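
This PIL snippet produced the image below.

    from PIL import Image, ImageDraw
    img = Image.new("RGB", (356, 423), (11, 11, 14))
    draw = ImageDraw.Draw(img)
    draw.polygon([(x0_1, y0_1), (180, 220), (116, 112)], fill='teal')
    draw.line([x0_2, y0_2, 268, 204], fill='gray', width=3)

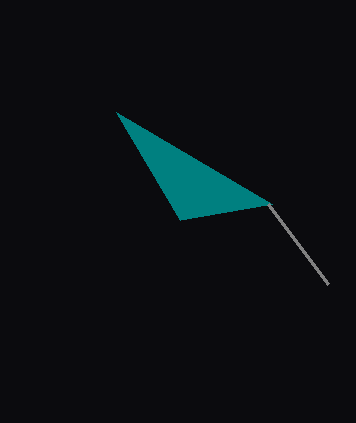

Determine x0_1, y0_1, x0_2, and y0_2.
x0_1 = 272; y0_1 = 204; x0_2 = 328; y0_2 = 284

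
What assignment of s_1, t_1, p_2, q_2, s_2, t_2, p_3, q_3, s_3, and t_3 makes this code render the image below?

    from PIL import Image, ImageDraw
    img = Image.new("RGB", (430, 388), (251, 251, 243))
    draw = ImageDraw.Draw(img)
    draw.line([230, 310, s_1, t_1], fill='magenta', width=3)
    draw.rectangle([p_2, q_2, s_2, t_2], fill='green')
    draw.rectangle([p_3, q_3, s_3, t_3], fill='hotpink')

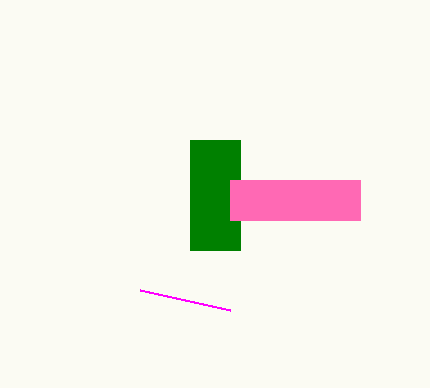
s_1 = 140
t_1 = 290
p_2 = 190
q_2 = 140
s_2 = 240
t_2 = 250
p_3 = 230
q_3 = 180
s_3 = 360
t_3 = 220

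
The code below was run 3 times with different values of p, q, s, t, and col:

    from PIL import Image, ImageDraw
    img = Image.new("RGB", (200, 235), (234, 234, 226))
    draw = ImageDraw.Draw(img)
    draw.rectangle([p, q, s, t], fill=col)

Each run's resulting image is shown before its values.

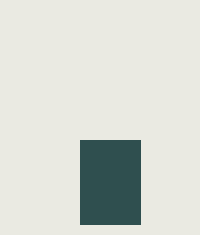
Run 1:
p = 80; q = 140; s = 140; t = 224; col = 'darkslategray'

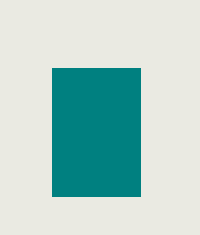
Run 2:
p = 52, q = 68, s = 140, t = 196, col = 'teal'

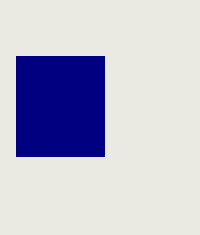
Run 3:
p = 16
q = 56
s = 104
t = 156
col = 'navy'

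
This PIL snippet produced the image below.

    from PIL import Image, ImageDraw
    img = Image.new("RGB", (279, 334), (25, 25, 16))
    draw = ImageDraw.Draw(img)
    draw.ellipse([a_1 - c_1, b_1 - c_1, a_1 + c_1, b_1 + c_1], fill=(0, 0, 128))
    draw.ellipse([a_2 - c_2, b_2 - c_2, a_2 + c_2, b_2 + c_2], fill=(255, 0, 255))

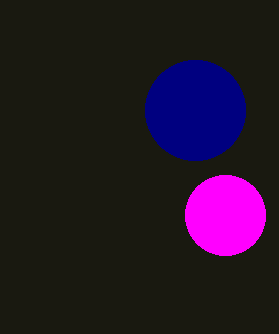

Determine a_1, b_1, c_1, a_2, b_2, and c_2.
a_1 = 195
b_1 = 110
c_1 = 50
a_2 = 225
b_2 = 215
c_2 = 40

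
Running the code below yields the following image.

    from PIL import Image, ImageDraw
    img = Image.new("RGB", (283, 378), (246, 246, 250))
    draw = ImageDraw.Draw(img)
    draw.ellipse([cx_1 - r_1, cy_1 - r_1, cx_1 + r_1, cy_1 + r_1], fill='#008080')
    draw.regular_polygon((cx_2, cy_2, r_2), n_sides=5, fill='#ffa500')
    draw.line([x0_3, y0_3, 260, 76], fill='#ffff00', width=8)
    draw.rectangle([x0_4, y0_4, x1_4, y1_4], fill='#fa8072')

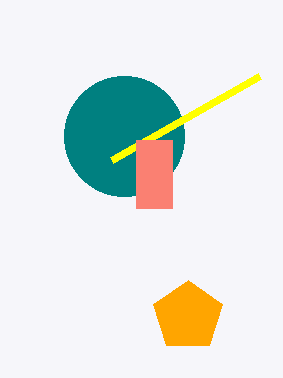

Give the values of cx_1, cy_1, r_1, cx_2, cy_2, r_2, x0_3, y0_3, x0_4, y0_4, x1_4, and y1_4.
cx_1 = 124
cy_1 = 136
r_1 = 60
cx_2 = 188
cy_2 = 316
r_2 = 36
x0_3 = 112
y0_3 = 160
x0_4 = 136
y0_4 = 140
x1_4 = 172
y1_4 = 208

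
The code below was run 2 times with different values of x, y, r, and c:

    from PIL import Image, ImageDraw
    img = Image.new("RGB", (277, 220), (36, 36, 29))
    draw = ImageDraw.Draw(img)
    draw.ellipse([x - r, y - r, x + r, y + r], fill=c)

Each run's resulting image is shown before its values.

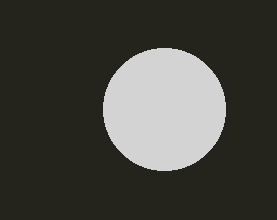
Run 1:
x = 164; y = 109; r = 61; c = 'lightgray'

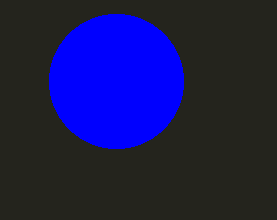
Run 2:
x = 116; y = 81; r = 67; c = 'blue'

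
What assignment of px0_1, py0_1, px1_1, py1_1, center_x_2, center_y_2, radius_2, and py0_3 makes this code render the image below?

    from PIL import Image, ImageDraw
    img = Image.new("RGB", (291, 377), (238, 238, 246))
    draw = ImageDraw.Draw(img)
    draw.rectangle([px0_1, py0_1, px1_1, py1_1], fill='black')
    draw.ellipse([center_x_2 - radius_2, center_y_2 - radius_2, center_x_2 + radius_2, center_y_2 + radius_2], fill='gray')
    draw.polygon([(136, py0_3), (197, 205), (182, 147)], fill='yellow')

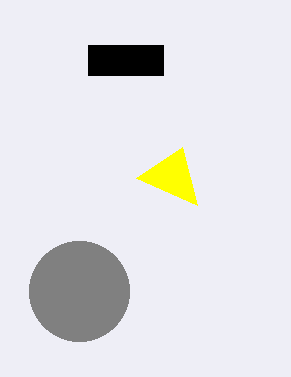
px0_1 = 88; py0_1 = 45; px1_1 = 163; py1_1 = 75; center_x_2 = 79; center_y_2 = 291; radius_2 = 50; py0_3 = 178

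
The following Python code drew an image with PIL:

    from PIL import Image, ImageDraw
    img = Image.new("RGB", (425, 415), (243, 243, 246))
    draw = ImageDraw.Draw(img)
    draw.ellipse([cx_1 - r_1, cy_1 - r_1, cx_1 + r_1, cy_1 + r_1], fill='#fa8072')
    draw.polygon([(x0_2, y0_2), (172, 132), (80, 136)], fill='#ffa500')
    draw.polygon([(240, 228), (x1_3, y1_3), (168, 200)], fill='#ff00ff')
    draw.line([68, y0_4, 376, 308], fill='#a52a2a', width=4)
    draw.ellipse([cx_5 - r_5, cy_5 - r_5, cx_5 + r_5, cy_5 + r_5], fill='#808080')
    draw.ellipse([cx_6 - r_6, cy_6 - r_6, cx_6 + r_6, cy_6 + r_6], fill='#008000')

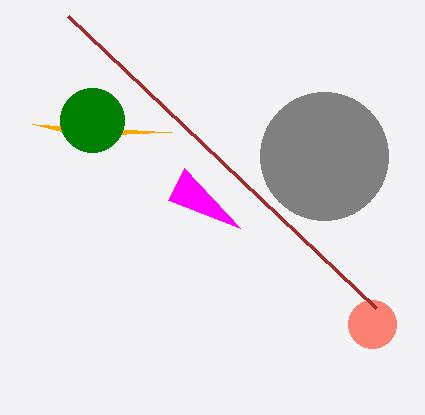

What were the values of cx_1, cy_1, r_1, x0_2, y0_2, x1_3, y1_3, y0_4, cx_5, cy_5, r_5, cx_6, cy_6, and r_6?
cx_1 = 372, cy_1 = 324, r_1 = 24, x0_2 = 32, y0_2 = 124, x1_3 = 184, y1_3 = 168, y0_4 = 16, cx_5 = 324, cy_5 = 156, r_5 = 64, cx_6 = 92, cy_6 = 120, r_6 = 32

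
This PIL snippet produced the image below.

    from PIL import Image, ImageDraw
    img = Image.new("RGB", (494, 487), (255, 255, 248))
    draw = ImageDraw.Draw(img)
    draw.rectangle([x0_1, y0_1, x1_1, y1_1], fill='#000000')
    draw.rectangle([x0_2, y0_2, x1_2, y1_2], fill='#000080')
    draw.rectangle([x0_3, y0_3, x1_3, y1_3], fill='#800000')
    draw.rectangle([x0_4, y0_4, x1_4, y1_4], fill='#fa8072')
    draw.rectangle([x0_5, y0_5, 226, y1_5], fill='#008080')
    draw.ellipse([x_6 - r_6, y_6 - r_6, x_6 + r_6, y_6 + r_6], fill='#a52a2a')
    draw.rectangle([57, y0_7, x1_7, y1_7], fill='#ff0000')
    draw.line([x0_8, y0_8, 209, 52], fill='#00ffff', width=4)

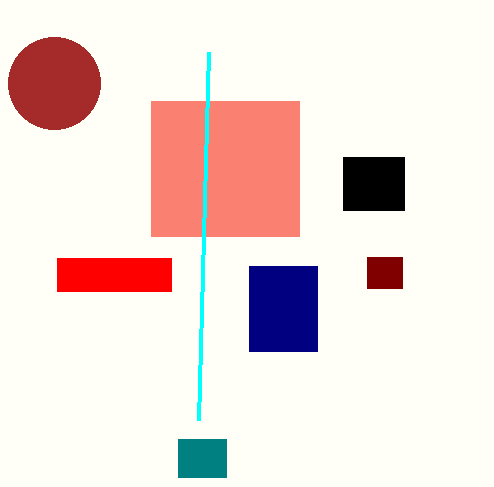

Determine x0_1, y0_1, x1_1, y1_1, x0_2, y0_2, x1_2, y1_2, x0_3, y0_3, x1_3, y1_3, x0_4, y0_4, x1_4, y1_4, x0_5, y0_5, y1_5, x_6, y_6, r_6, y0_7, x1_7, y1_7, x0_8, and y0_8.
x0_1 = 343, y0_1 = 157, x1_1 = 404, y1_1 = 210, x0_2 = 249, y0_2 = 266, x1_2 = 317, y1_2 = 351, x0_3 = 367, y0_3 = 257, x1_3 = 402, y1_3 = 288, x0_4 = 151, y0_4 = 101, x1_4 = 299, y1_4 = 236, x0_5 = 178, y0_5 = 439, y1_5 = 477, x_6 = 54, y_6 = 83, r_6 = 46, y0_7 = 258, x1_7 = 171, y1_7 = 291, x0_8 = 199, y0_8 = 420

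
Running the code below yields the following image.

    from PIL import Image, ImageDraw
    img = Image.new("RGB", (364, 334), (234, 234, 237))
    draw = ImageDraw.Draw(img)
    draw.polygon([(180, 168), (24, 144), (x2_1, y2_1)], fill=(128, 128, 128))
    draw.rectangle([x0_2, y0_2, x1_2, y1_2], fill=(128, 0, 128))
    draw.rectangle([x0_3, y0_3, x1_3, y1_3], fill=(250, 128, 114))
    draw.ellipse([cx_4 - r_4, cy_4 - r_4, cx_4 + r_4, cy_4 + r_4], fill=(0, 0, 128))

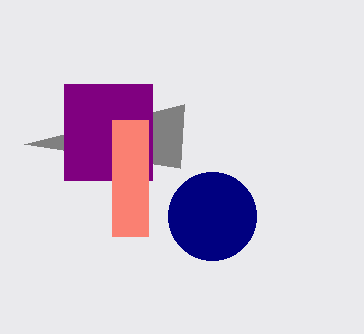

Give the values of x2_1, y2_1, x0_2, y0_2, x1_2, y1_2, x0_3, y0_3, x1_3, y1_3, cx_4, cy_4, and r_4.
x2_1 = 184; y2_1 = 104; x0_2 = 64; y0_2 = 84; x1_2 = 152; y1_2 = 180; x0_3 = 112; y0_3 = 120; x1_3 = 148; y1_3 = 236; cx_4 = 212; cy_4 = 216; r_4 = 44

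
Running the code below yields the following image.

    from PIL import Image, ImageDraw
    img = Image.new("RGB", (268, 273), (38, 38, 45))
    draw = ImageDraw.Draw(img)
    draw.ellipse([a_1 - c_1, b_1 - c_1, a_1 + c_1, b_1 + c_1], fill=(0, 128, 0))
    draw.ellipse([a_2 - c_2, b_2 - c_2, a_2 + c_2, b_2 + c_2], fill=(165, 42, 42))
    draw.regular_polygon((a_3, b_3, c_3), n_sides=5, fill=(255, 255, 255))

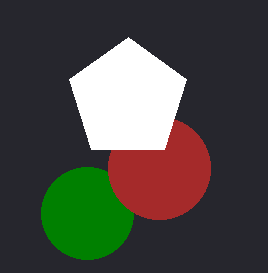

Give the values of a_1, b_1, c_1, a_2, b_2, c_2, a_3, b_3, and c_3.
a_1 = 87
b_1 = 213
c_1 = 46
a_2 = 159
b_2 = 168
c_2 = 51
a_3 = 128
b_3 = 99
c_3 = 62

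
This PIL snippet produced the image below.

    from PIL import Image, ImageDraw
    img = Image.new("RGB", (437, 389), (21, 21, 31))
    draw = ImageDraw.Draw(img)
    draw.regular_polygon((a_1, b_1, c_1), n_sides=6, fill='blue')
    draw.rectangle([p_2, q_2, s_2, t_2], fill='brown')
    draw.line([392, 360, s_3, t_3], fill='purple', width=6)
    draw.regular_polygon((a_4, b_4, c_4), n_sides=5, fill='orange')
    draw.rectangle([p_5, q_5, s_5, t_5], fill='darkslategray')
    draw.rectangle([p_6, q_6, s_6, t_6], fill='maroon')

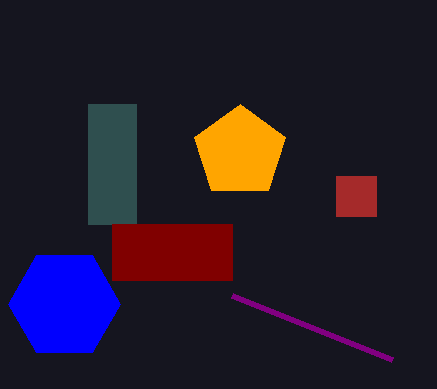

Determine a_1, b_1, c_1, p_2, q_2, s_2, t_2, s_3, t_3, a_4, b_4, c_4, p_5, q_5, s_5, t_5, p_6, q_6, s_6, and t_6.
a_1 = 64; b_1 = 304; c_1 = 56; p_2 = 336; q_2 = 176; s_2 = 376; t_2 = 216; s_3 = 232; t_3 = 296; a_4 = 240; b_4 = 152; c_4 = 48; p_5 = 88; q_5 = 104; s_5 = 136; t_5 = 224; p_6 = 112; q_6 = 224; s_6 = 232; t_6 = 280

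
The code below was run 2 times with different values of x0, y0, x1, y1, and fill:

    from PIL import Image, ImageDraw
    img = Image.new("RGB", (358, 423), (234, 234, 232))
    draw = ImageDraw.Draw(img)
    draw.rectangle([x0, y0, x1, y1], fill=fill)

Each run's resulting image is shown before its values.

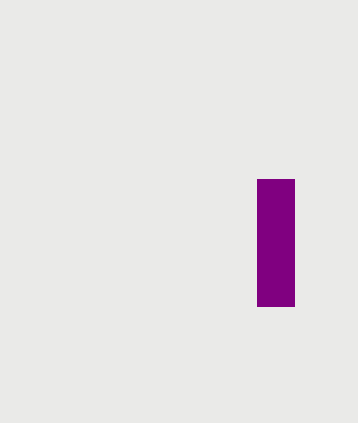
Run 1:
x0 = 257; y0 = 179; x1 = 294; y1 = 306; fill = 'purple'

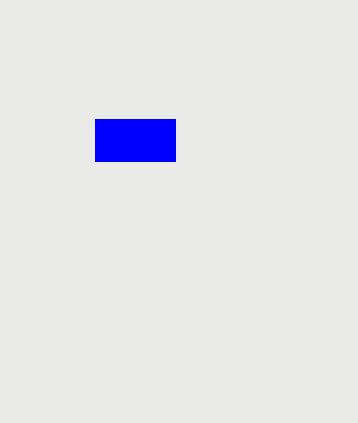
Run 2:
x0 = 95; y0 = 119; x1 = 175; y1 = 161; fill = 'blue'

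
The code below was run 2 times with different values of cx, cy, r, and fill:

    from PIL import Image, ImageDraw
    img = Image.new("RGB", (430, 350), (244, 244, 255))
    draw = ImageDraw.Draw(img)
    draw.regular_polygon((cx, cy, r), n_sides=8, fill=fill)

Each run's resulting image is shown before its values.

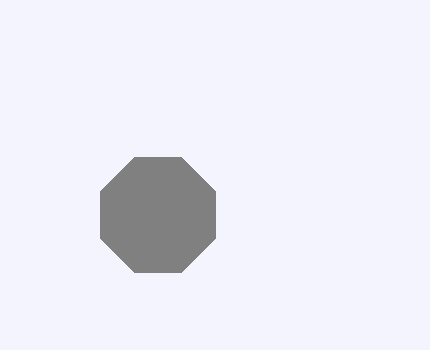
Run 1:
cx = 158, cy = 215, r = 62, fill = 'gray'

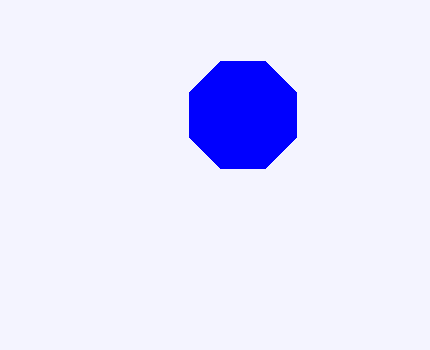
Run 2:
cx = 243
cy = 115
r = 58
fill = 'blue'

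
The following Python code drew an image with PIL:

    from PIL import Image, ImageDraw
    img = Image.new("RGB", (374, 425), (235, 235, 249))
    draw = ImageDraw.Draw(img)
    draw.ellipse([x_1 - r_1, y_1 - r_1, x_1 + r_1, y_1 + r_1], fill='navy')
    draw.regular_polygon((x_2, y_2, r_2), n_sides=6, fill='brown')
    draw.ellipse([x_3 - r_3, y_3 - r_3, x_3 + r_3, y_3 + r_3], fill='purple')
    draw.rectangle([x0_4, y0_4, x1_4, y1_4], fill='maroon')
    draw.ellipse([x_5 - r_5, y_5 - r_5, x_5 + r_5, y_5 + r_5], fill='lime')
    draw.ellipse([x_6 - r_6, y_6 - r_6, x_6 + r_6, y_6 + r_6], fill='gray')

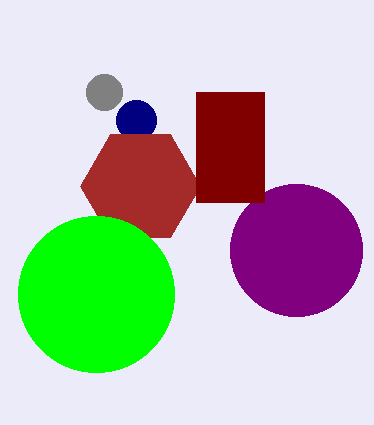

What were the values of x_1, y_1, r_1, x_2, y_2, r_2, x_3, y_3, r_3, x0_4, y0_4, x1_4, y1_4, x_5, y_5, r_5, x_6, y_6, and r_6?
x_1 = 136
y_1 = 120
r_1 = 20
x_2 = 140
y_2 = 186
r_2 = 60
x_3 = 296
y_3 = 250
r_3 = 66
x0_4 = 196
y0_4 = 92
x1_4 = 264
y1_4 = 202
x_5 = 96
y_5 = 294
r_5 = 78
x_6 = 104
y_6 = 92
r_6 = 18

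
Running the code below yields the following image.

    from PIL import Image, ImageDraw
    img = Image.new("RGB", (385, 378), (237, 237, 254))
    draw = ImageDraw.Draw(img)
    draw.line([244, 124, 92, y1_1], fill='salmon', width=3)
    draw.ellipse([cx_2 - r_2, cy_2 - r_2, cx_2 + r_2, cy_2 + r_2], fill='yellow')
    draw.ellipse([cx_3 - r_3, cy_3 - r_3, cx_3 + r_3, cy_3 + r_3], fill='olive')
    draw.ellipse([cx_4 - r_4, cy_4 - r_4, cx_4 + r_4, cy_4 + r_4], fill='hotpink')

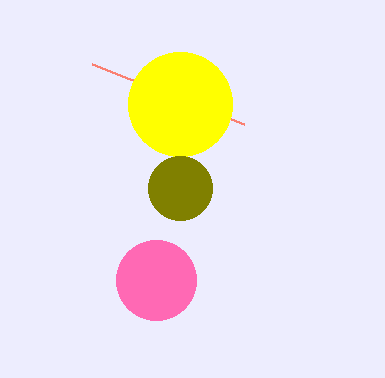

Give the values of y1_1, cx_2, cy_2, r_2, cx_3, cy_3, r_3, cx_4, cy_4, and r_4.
y1_1 = 64, cx_2 = 180, cy_2 = 104, r_2 = 52, cx_3 = 180, cy_3 = 188, r_3 = 32, cx_4 = 156, cy_4 = 280, r_4 = 40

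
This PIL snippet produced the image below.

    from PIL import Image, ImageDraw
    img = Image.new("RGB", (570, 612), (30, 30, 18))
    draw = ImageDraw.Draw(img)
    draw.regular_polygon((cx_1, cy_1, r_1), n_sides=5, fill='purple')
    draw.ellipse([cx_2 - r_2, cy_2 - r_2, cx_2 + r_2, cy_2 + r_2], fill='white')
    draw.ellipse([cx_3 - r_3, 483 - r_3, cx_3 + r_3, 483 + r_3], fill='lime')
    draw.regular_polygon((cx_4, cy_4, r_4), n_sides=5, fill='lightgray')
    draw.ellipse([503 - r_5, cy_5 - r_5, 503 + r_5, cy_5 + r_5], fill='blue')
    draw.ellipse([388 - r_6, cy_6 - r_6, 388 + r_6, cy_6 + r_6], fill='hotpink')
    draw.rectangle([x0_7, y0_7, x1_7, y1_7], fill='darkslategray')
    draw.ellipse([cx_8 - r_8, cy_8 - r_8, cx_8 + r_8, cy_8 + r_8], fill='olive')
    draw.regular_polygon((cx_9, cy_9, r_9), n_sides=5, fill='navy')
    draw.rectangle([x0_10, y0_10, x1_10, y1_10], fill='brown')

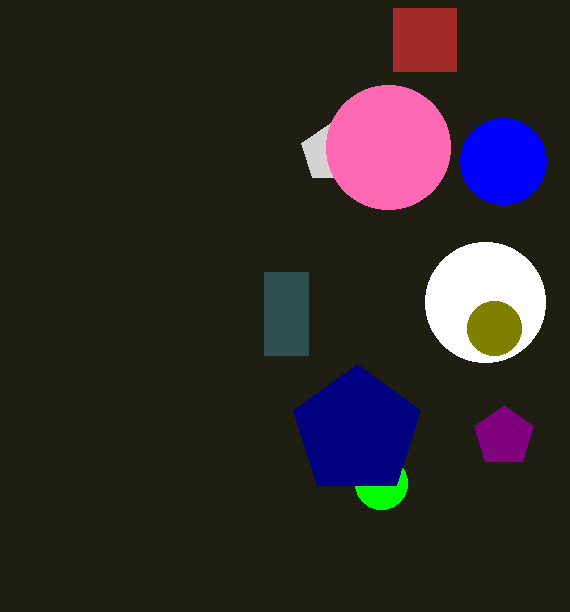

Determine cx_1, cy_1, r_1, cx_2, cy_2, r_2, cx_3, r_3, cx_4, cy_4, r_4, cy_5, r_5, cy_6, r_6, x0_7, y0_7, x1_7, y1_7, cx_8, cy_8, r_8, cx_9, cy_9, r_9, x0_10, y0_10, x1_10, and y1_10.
cx_1 = 504, cy_1 = 436, r_1 = 31, cx_2 = 485, cy_2 = 302, r_2 = 60, cx_3 = 381, r_3 = 26, cx_4 = 330, cy_4 = 153, r_4 = 30, cy_5 = 161, r_5 = 43, cy_6 = 147, r_6 = 62, x0_7 = 264, y0_7 = 272, x1_7 = 308, y1_7 = 355, cx_8 = 494, cy_8 = 328, r_8 = 27, cx_9 = 357, cy_9 = 431, r_9 = 67, x0_10 = 393, y0_10 = 8, x1_10 = 456, y1_10 = 71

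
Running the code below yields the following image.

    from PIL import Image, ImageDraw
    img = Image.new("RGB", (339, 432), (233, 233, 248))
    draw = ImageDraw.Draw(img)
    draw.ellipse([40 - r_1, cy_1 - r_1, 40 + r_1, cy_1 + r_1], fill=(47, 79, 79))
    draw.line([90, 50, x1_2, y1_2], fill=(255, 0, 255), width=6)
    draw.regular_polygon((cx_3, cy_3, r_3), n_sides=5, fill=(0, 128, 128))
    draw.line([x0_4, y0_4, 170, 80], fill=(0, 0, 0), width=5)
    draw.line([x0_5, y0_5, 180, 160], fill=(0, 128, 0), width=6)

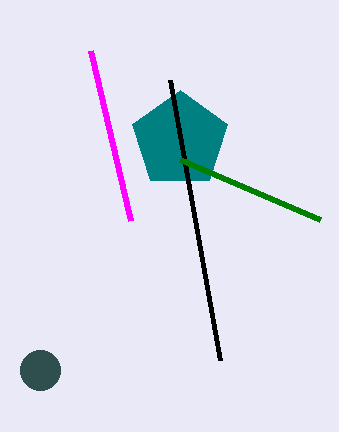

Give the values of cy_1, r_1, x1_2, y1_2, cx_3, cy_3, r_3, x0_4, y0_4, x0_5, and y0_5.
cy_1 = 370
r_1 = 20
x1_2 = 130
y1_2 = 220
cx_3 = 180
cy_3 = 140
r_3 = 50
x0_4 = 220
y0_4 = 360
x0_5 = 320
y0_5 = 220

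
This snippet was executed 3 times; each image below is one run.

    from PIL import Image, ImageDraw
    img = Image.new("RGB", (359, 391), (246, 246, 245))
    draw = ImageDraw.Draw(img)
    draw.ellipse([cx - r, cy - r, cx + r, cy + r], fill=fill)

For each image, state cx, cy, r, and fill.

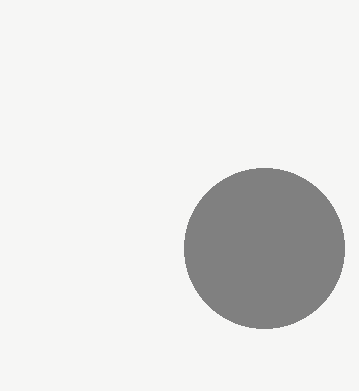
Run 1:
cx = 264; cy = 248; r = 80; fill = 'gray'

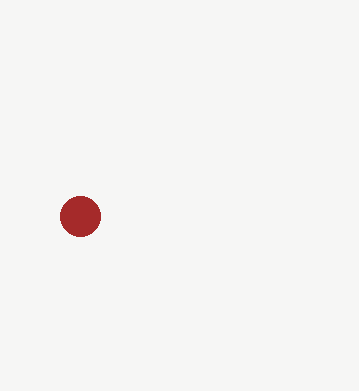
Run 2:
cx = 80
cy = 216
r = 20
fill = 'brown'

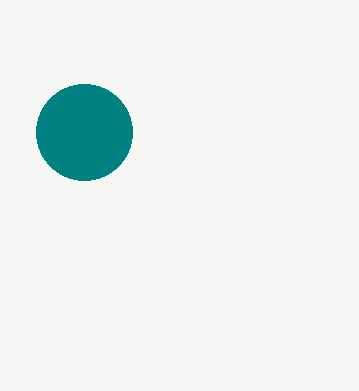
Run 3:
cx = 84, cy = 132, r = 48, fill = 'teal'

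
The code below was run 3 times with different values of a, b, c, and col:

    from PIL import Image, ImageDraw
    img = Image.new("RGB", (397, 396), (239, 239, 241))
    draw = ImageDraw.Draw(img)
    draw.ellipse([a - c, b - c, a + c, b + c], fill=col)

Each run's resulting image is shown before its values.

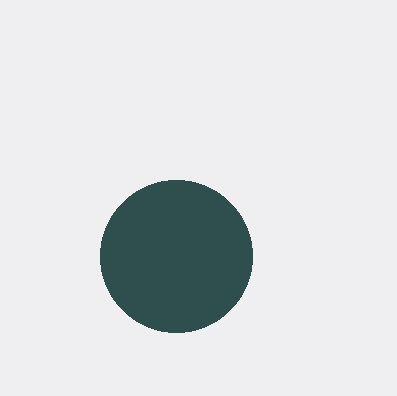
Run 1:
a = 176; b = 256; c = 76; col = 'darkslategray'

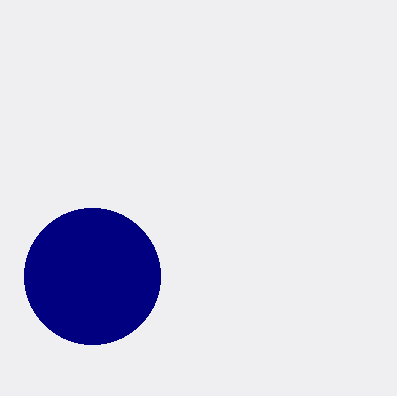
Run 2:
a = 92, b = 276, c = 68, col = 'navy'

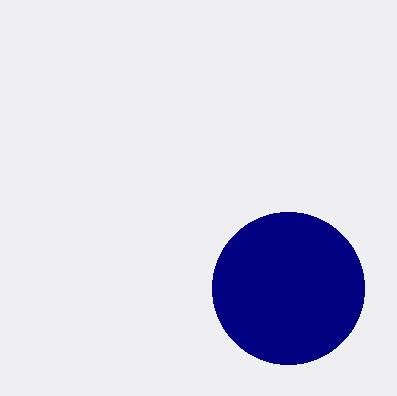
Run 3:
a = 288; b = 288; c = 76; col = 'navy'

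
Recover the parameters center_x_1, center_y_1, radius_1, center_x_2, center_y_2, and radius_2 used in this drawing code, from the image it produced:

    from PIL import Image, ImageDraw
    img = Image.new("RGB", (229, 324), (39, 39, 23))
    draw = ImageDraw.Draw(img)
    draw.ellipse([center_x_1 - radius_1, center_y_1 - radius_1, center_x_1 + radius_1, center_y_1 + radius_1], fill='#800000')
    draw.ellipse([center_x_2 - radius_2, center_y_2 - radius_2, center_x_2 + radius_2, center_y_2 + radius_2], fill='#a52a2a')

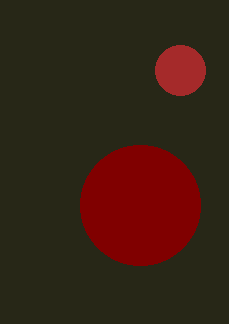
center_x_1 = 140; center_y_1 = 205; radius_1 = 60; center_x_2 = 180; center_y_2 = 70; radius_2 = 25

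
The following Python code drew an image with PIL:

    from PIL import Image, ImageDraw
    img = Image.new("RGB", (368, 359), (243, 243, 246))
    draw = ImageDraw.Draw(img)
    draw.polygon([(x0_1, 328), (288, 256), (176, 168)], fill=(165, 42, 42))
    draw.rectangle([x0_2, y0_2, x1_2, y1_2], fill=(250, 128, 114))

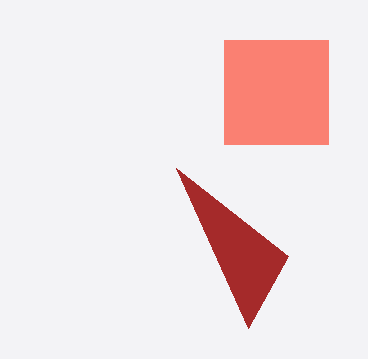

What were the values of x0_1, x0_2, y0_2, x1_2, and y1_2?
x0_1 = 248
x0_2 = 224
y0_2 = 40
x1_2 = 328
y1_2 = 144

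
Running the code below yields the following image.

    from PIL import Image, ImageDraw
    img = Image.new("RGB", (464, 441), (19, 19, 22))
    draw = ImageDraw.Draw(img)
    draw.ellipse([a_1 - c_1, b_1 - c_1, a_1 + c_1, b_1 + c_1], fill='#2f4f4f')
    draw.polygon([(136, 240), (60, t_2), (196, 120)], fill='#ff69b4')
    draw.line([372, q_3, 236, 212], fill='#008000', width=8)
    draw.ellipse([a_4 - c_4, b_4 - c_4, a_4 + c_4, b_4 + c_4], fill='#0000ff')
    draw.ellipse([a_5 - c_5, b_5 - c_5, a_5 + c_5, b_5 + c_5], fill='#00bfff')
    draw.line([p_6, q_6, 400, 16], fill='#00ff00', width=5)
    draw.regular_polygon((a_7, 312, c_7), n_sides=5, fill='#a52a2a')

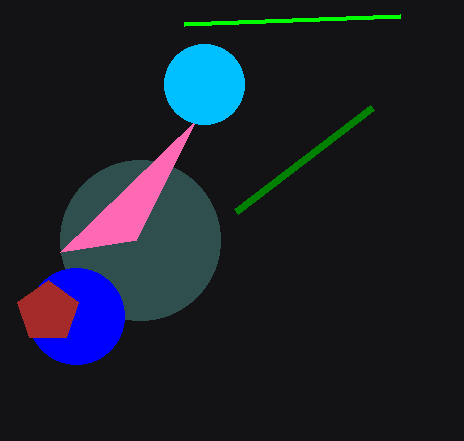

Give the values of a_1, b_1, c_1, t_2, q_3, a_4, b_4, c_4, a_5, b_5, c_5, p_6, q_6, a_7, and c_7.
a_1 = 140; b_1 = 240; c_1 = 80; t_2 = 252; q_3 = 108; a_4 = 76; b_4 = 316; c_4 = 48; a_5 = 204; b_5 = 84; c_5 = 40; p_6 = 184; q_6 = 24; a_7 = 48; c_7 = 32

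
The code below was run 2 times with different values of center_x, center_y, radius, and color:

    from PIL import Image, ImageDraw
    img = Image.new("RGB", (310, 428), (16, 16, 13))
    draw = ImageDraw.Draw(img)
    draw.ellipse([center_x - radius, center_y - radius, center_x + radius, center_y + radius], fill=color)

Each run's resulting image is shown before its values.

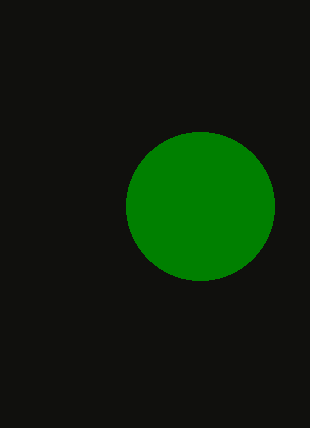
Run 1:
center_x = 200, center_y = 206, radius = 74, color = 'green'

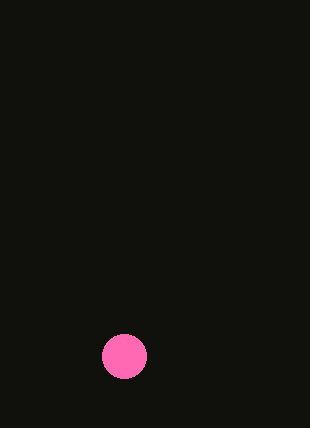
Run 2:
center_x = 124; center_y = 356; radius = 22; color = 'hotpink'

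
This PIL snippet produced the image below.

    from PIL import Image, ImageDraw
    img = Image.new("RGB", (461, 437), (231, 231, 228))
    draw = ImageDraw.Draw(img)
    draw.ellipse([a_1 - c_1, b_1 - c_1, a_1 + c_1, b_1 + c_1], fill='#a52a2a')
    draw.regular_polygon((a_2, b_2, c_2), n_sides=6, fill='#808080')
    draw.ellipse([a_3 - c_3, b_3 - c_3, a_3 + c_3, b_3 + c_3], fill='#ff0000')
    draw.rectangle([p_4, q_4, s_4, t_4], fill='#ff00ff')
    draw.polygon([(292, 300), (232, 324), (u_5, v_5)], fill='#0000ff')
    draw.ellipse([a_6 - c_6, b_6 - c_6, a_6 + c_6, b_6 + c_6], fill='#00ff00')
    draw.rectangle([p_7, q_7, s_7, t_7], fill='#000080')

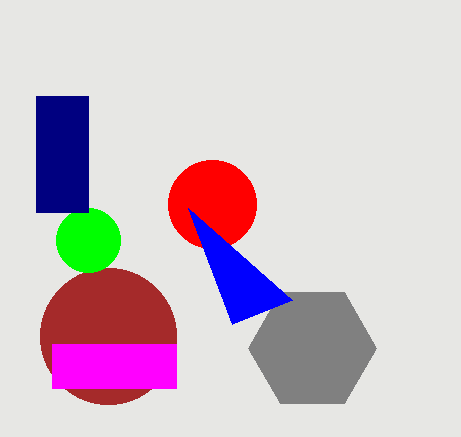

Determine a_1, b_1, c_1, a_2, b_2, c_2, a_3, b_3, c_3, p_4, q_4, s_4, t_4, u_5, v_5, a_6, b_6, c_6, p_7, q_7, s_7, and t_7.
a_1 = 108; b_1 = 336; c_1 = 68; a_2 = 312; b_2 = 348; c_2 = 64; a_3 = 212; b_3 = 204; c_3 = 44; p_4 = 52; q_4 = 344; s_4 = 176; t_4 = 388; u_5 = 188; v_5 = 208; a_6 = 88; b_6 = 240; c_6 = 32; p_7 = 36; q_7 = 96; s_7 = 88; t_7 = 212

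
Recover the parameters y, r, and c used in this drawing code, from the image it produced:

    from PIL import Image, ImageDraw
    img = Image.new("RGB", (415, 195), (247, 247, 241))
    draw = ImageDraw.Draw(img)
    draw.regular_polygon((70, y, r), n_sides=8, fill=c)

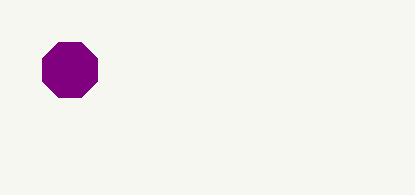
y = 70; r = 30; c = 'purple'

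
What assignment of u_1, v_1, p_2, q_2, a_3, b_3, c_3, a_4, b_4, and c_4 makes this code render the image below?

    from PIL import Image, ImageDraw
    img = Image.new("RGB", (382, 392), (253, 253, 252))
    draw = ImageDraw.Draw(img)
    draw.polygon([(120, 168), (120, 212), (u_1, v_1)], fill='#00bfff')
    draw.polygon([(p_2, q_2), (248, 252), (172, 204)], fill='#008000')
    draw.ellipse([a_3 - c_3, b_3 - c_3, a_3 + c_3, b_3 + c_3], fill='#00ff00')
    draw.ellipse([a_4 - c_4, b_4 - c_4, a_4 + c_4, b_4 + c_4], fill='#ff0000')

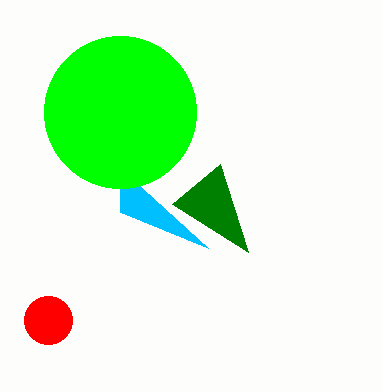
u_1 = 208, v_1 = 248, p_2 = 220, q_2 = 164, a_3 = 120, b_3 = 112, c_3 = 76, a_4 = 48, b_4 = 320, c_4 = 24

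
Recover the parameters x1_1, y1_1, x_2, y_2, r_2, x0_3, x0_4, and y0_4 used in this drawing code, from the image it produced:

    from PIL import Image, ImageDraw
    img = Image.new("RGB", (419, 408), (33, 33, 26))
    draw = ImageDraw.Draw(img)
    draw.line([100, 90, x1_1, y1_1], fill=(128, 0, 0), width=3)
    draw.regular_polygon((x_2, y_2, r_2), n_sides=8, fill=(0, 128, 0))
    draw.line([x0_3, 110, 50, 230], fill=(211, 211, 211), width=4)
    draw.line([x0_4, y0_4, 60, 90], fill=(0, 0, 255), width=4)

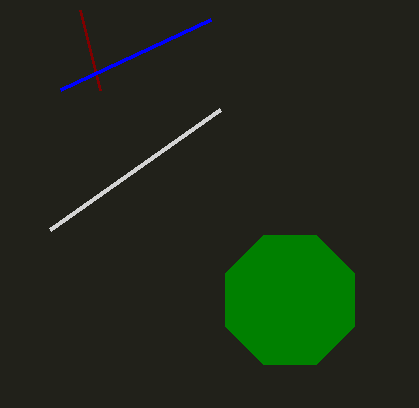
x1_1 = 80, y1_1 = 10, x_2 = 290, y_2 = 300, r_2 = 70, x0_3 = 220, x0_4 = 210, y0_4 = 20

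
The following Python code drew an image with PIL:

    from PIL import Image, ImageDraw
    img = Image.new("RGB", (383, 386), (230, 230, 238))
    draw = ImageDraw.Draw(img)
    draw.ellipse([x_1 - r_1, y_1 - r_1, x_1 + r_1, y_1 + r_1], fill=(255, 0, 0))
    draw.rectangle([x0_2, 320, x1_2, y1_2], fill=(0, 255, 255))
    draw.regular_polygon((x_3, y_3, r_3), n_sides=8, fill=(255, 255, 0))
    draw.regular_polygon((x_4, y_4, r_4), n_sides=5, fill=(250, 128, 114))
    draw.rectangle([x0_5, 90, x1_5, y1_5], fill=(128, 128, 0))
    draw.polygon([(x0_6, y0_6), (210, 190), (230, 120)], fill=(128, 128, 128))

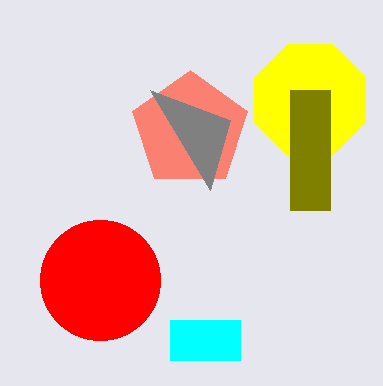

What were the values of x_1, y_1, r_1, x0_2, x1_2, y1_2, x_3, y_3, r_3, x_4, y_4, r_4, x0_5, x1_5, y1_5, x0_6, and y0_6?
x_1 = 100, y_1 = 280, r_1 = 60, x0_2 = 170, x1_2 = 240, y1_2 = 360, x_3 = 310, y_3 = 100, r_3 = 60, x_4 = 190, y_4 = 130, r_4 = 60, x0_5 = 290, x1_5 = 330, y1_5 = 210, x0_6 = 150, y0_6 = 90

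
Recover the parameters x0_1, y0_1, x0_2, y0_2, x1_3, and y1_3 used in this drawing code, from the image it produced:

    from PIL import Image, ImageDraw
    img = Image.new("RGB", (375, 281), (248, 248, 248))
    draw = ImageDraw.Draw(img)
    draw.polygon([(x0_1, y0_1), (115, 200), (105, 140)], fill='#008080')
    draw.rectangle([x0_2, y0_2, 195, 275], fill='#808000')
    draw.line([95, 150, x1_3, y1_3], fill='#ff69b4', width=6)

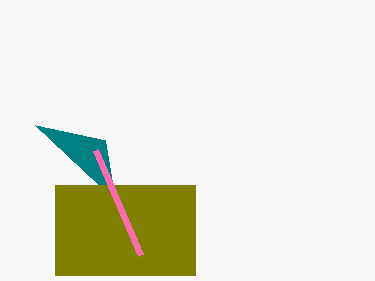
x0_1 = 35
y0_1 = 125
x0_2 = 55
y0_2 = 185
x1_3 = 140
y1_3 = 255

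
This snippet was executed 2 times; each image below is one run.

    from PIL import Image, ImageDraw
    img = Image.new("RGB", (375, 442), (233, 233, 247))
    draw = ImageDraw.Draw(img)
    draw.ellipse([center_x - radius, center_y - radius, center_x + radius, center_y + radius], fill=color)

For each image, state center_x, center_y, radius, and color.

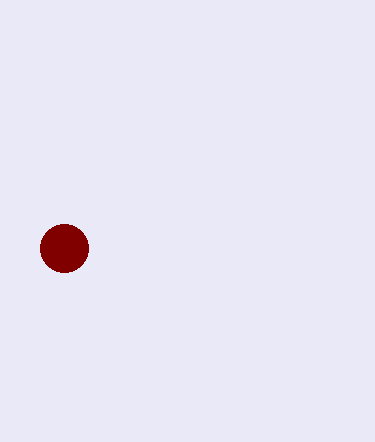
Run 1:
center_x = 64; center_y = 248; radius = 24; color = 'maroon'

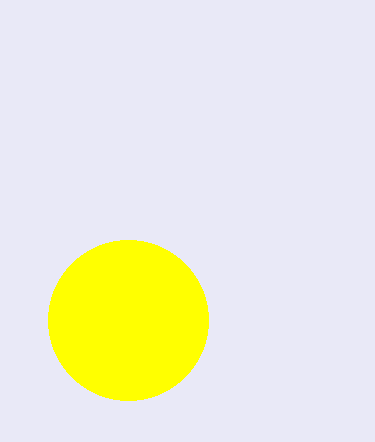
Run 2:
center_x = 128
center_y = 320
radius = 80
color = 'yellow'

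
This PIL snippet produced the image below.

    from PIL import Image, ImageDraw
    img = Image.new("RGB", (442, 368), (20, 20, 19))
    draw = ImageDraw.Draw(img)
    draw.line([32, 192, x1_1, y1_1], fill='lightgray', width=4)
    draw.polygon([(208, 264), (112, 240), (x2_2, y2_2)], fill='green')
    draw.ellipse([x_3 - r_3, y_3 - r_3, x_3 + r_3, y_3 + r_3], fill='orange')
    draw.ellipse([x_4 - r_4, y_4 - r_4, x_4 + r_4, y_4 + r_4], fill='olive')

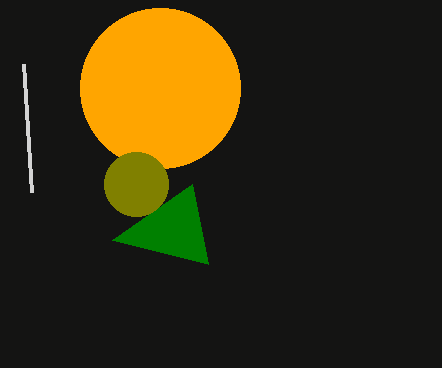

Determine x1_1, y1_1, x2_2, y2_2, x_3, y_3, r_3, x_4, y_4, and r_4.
x1_1 = 24, y1_1 = 64, x2_2 = 192, y2_2 = 184, x_3 = 160, y_3 = 88, r_3 = 80, x_4 = 136, y_4 = 184, r_4 = 32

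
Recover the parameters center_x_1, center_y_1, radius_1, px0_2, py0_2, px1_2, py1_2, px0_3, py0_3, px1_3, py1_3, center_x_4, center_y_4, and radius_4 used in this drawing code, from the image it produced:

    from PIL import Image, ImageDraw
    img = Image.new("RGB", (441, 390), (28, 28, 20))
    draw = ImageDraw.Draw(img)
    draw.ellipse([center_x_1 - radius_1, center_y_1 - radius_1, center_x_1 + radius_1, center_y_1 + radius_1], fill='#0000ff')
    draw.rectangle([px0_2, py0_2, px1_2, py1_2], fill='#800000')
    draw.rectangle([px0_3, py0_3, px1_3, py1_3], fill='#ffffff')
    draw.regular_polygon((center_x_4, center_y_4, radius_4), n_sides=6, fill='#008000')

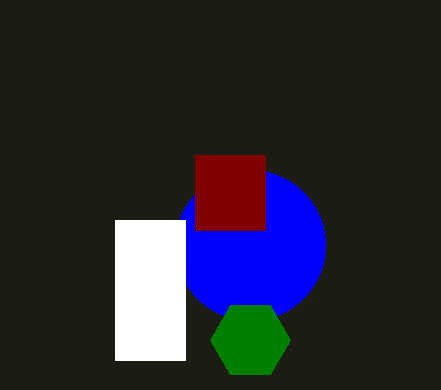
center_x_1 = 250; center_y_1 = 245; radius_1 = 75; px0_2 = 195; py0_2 = 155; px1_2 = 265; py1_2 = 230; px0_3 = 115; py0_3 = 220; px1_3 = 185; py1_3 = 360; center_x_4 = 250; center_y_4 = 340; radius_4 = 40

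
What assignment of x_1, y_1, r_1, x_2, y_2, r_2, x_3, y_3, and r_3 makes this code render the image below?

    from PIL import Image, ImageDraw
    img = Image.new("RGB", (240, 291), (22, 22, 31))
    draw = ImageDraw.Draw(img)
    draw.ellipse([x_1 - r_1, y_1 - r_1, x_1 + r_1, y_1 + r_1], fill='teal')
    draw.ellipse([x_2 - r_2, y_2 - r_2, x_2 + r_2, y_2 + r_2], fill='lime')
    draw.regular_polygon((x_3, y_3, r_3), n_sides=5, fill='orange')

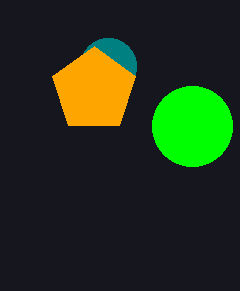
x_1 = 108; y_1 = 66; r_1 = 28; x_2 = 192; y_2 = 126; r_2 = 40; x_3 = 94; y_3 = 90; r_3 = 44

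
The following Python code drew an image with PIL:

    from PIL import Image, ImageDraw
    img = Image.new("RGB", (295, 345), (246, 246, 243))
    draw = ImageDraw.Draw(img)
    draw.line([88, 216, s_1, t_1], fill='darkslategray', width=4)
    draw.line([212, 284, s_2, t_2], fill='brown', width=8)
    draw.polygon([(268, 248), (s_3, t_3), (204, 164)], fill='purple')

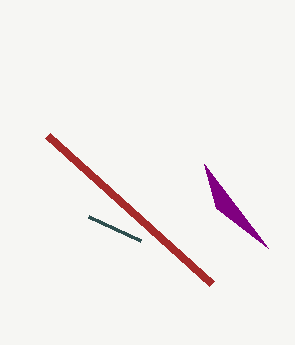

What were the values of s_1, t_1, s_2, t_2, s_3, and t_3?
s_1 = 140, t_1 = 240, s_2 = 48, t_2 = 136, s_3 = 216, t_3 = 208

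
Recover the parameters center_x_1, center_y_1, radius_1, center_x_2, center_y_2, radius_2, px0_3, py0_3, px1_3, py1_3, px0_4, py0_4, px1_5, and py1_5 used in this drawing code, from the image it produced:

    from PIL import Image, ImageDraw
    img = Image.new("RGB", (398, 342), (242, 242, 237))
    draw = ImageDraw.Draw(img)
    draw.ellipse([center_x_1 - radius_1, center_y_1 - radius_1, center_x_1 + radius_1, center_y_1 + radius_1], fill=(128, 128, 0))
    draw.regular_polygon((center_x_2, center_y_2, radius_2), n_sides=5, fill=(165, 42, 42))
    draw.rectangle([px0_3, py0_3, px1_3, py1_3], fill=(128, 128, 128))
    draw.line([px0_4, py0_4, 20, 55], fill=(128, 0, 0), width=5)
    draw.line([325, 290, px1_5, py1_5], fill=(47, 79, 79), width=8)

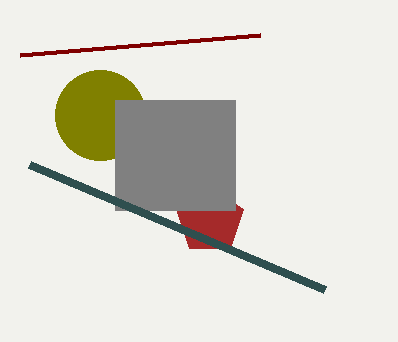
center_x_1 = 100
center_y_1 = 115
radius_1 = 45
center_x_2 = 210
center_y_2 = 220
radius_2 = 35
px0_3 = 115
py0_3 = 100
px1_3 = 235
py1_3 = 210
px0_4 = 260
py0_4 = 35
px1_5 = 30
py1_5 = 165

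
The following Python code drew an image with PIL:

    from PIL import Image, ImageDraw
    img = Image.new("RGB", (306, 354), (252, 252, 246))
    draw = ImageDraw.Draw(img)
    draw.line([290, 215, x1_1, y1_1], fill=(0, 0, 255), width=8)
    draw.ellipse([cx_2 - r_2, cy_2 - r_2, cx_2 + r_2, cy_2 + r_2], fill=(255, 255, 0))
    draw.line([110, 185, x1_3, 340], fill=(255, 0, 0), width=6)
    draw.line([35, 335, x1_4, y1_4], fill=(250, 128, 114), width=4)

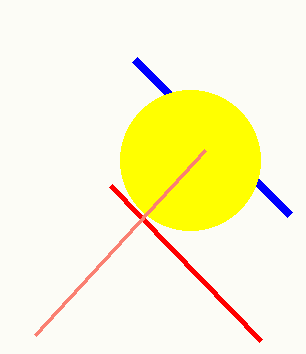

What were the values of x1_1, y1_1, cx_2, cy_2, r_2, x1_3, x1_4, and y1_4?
x1_1 = 135, y1_1 = 60, cx_2 = 190, cy_2 = 160, r_2 = 70, x1_3 = 260, x1_4 = 205, y1_4 = 150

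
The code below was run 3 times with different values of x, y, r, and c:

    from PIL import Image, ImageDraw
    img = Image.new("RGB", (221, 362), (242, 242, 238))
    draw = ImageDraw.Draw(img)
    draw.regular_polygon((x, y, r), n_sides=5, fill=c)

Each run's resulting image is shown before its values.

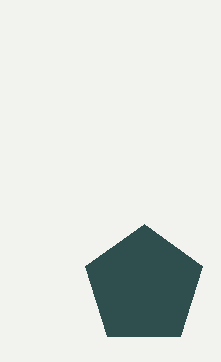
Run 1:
x = 144; y = 286; r = 62; c = 'darkslategray'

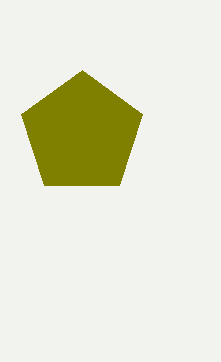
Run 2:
x = 82, y = 134, r = 64, c = 'olive'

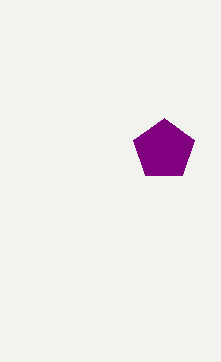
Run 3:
x = 164; y = 150; r = 32; c = 'purple'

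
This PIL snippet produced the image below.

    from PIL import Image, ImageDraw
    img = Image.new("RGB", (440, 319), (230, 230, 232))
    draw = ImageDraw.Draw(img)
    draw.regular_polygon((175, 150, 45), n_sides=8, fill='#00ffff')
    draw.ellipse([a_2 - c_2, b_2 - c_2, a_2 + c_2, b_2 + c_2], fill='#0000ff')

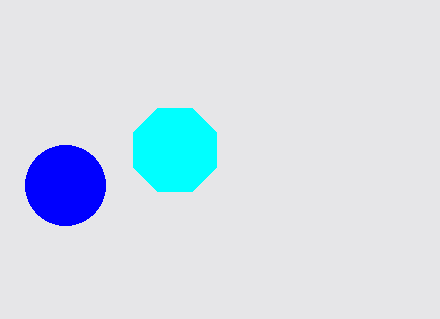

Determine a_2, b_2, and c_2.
a_2 = 65; b_2 = 185; c_2 = 40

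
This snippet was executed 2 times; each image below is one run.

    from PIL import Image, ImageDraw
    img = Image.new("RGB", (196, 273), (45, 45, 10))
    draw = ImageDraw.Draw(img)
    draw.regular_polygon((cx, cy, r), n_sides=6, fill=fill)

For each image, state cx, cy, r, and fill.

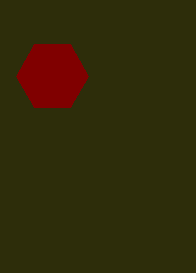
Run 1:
cx = 52
cy = 76
r = 36
fill = 'maroon'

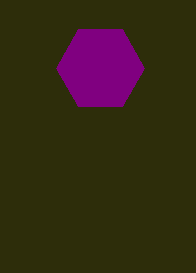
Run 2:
cx = 100
cy = 68
r = 44
fill = 'purple'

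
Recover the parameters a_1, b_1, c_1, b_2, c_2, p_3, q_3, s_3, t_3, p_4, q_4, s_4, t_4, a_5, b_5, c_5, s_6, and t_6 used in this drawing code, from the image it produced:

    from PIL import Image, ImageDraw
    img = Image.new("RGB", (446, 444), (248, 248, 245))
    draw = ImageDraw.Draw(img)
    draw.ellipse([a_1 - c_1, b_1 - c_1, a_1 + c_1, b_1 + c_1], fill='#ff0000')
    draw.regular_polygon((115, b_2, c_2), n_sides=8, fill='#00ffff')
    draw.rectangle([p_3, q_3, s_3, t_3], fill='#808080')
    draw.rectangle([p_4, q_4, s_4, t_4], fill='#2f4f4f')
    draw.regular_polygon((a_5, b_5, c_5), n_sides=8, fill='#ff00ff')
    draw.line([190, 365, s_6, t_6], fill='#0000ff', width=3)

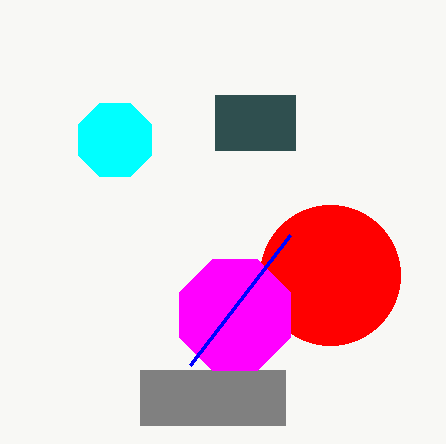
a_1 = 330
b_1 = 275
c_1 = 70
b_2 = 140
c_2 = 40
p_3 = 140
q_3 = 370
s_3 = 285
t_3 = 425
p_4 = 215
q_4 = 95
s_4 = 295
t_4 = 150
a_5 = 235
b_5 = 315
c_5 = 60
s_6 = 290
t_6 = 235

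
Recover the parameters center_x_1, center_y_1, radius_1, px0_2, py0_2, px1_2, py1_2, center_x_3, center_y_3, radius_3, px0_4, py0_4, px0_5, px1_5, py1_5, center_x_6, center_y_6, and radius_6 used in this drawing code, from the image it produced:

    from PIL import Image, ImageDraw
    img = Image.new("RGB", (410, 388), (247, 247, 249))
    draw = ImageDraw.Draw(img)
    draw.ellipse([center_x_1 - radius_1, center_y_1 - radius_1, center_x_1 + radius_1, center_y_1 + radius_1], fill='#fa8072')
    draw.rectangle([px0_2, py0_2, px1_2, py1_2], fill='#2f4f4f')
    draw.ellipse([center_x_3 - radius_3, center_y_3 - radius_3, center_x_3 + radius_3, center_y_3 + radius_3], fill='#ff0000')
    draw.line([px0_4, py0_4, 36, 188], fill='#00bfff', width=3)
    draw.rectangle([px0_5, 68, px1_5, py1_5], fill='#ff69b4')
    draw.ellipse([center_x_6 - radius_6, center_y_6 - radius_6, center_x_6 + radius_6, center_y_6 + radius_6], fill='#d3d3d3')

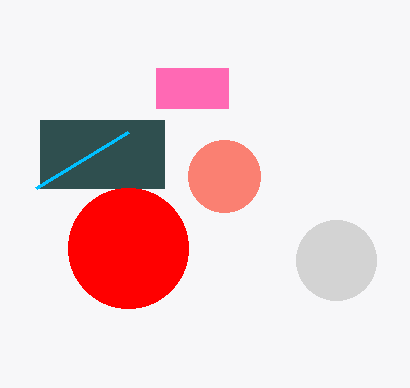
center_x_1 = 224, center_y_1 = 176, radius_1 = 36, px0_2 = 40, py0_2 = 120, px1_2 = 164, py1_2 = 188, center_x_3 = 128, center_y_3 = 248, radius_3 = 60, px0_4 = 128, py0_4 = 132, px0_5 = 156, px1_5 = 228, py1_5 = 108, center_x_6 = 336, center_y_6 = 260, radius_6 = 40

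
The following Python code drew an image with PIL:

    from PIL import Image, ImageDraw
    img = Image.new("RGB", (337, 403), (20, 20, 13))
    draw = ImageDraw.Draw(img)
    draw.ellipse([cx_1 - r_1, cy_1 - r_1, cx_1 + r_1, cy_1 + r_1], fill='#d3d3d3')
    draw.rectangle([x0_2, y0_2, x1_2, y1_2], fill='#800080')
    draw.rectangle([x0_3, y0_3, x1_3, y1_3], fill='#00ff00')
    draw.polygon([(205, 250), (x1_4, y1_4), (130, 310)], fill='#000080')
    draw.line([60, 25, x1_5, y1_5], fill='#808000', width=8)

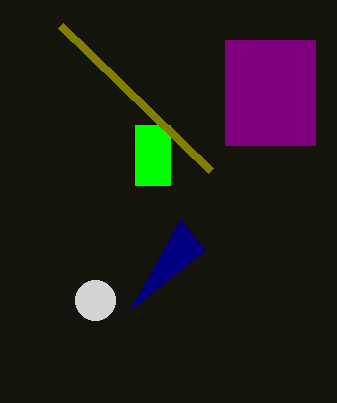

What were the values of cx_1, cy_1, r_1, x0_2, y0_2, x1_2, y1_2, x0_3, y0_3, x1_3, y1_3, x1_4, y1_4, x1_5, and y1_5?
cx_1 = 95
cy_1 = 300
r_1 = 20
x0_2 = 225
y0_2 = 40
x1_2 = 315
y1_2 = 145
x0_3 = 135
y0_3 = 125
x1_3 = 170
y1_3 = 185
x1_4 = 180
y1_4 = 220
x1_5 = 210
y1_5 = 170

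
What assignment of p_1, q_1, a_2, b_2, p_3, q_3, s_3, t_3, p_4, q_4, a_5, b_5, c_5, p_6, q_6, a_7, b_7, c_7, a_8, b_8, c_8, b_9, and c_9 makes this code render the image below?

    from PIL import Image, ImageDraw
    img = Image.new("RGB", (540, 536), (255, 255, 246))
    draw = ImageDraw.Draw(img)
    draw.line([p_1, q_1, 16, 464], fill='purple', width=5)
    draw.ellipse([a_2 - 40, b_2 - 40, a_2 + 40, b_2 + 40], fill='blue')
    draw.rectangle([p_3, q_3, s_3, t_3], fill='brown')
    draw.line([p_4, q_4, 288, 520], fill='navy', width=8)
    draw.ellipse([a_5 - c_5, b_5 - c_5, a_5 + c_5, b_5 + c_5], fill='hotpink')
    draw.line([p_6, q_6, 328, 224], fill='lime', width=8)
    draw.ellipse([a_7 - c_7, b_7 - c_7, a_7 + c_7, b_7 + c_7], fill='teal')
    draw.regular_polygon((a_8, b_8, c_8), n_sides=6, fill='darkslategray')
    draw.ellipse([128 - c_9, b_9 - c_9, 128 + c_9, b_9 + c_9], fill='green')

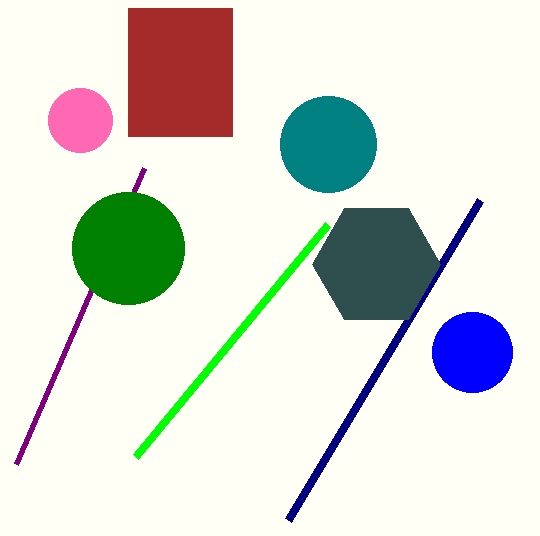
p_1 = 144, q_1 = 168, a_2 = 472, b_2 = 352, p_3 = 128, q_3 = 8, s_3 = 232, t_3 = 136, p_4 = 480, q_4 = 200, a_5 = 80, b_5 = 120, c_5 = 32, p_6 = 136, q_6 = 456, a_7 = 328, b_7 = 144, c_7 = 48, a_8 = 376, b_8 = 264, c_8 = 64, b_9 = 248, c_9 = 56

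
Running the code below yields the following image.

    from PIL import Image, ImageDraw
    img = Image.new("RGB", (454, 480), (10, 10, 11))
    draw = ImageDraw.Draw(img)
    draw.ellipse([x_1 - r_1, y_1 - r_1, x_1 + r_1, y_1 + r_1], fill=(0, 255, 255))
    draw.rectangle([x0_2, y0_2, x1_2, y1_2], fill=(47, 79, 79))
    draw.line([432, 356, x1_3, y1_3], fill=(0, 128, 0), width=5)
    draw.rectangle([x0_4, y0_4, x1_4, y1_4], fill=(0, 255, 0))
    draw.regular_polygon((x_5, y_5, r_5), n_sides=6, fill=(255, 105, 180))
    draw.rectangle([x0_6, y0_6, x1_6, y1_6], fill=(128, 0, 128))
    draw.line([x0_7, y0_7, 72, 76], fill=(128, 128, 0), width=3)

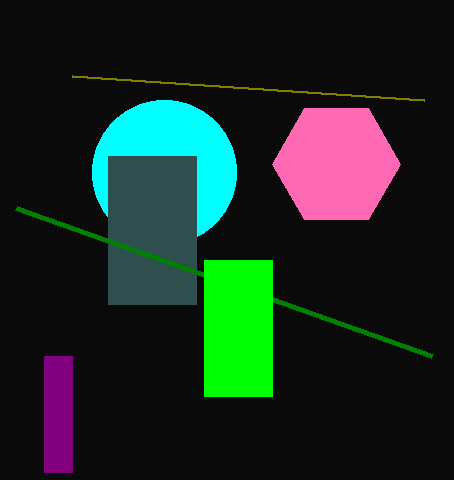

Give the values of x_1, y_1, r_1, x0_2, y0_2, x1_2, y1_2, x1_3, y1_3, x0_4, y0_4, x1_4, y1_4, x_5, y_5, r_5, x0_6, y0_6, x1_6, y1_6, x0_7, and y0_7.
x_1 = 164, y_1 = 172, r_1 = 72, x0_2 = 108, y0_2 = 156, x1_2 = 196, y1_2 = 304, x1_3 = 16, y1_3 = 208, x0_4 = 204, y0_4 = 260, x1_4 = 272, y1_4 = 396, x_5 = 336, y_5 = 164, r_5 = 64, x0_6 = 44, y0_6 = 356, x1_6 = 72, y1_6 = 472, x0_7 = 424, y0_7 = 100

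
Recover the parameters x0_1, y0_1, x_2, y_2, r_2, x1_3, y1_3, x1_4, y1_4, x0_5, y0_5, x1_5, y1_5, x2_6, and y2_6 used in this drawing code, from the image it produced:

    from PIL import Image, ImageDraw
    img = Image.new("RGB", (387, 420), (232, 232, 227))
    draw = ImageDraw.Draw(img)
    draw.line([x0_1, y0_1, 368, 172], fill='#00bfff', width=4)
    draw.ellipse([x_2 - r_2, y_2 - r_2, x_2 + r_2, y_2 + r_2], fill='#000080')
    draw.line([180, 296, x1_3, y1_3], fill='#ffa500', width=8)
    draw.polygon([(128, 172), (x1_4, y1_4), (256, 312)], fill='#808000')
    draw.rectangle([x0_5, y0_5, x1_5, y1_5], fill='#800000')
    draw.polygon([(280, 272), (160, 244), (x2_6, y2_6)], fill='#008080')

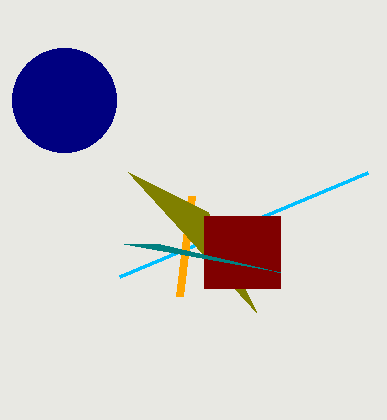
x0_1 = 120; y0_1 = 276; x_2 = 64; y_2 = 100; r_2 = 52; x1_3 = 192; y1_3 = 196; x1_4 = 208; y1_4 = 212; x0_5 = 204; y0_5 = 216; x1_5 = 280; y1_5 = 288; x2_6 = 124; y2_6 = 244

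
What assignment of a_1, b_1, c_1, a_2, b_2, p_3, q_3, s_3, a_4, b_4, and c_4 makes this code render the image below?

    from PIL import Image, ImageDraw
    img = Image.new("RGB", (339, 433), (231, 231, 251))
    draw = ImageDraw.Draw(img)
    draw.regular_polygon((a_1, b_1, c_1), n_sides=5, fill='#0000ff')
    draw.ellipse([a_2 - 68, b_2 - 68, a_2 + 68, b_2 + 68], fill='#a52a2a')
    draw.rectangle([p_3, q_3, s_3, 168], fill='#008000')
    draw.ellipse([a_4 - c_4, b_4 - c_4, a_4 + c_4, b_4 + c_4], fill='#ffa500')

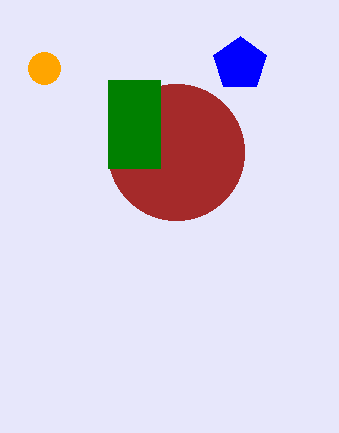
a_1 = 240; b_1 = 64; c_1 = 28; a_2 = 176; b_2 = 152; p_3 = 108; q_3 = 80; s_3 = 160; a_4 = 44; b_4 = 68; c_4 = 16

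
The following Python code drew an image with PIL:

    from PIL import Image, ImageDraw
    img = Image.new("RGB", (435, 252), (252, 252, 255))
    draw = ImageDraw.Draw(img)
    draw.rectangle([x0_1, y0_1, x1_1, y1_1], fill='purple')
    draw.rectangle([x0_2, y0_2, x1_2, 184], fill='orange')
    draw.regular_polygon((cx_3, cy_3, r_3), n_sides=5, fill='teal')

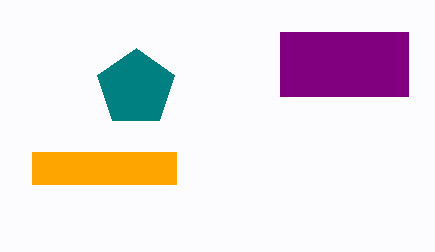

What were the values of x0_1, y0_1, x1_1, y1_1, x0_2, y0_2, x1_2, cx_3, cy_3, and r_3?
x0_1 = 280, y0_1 = 32, x1_1 = 408, y1_1 = 96, x0_2 = 32, y0_2 = 152, x1_2 = 176, cx_3 = 136, cy_3 = 88, r_3 = 40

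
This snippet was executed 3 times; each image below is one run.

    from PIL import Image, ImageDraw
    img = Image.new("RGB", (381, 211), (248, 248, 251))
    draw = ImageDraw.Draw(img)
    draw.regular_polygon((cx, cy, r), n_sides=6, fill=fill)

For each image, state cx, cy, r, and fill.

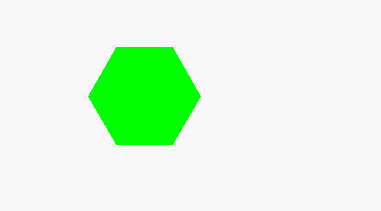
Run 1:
cx = 144; cy = 96; r = 56; fill = 'lime'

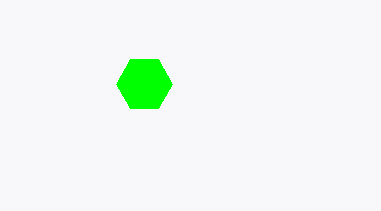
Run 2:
cx = 144
cy = 84
r = 28
fill = 'lime'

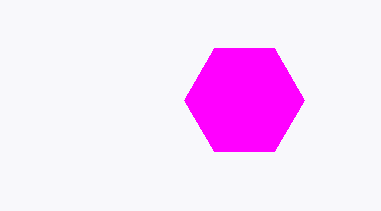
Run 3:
cx = 244; cy = 100; r = 60; fill = 'magenta'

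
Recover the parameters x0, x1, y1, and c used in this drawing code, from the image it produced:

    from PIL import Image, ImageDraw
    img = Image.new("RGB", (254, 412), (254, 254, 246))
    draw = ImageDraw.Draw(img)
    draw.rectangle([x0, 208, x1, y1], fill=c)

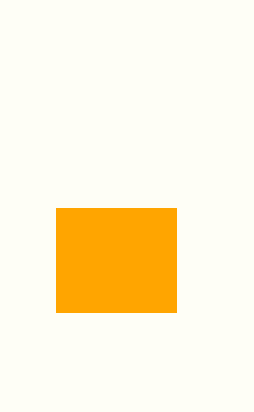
x0 = 56
x1 = 176
y1 = 312
c = 'orange'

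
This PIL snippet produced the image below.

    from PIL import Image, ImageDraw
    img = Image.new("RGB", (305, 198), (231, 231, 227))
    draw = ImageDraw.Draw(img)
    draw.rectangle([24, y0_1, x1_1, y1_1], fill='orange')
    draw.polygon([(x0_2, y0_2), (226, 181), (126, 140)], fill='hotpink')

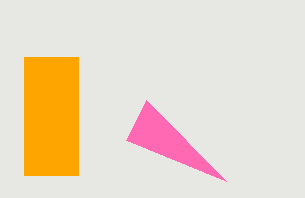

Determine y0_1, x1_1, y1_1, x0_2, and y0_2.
y0_1 = 57; x1_1 = 78; y1_1 = 175; x0_2 = 146; y0_2 = 100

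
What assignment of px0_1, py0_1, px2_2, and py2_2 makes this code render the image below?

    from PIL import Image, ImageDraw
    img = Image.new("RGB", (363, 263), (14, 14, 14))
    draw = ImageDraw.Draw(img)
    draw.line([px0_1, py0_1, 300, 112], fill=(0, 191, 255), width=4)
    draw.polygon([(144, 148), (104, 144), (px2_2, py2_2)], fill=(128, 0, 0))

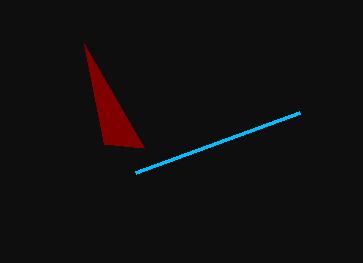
px0_1 = 136; py0_1 = 172; px2_2 = 84; py2_2 = 44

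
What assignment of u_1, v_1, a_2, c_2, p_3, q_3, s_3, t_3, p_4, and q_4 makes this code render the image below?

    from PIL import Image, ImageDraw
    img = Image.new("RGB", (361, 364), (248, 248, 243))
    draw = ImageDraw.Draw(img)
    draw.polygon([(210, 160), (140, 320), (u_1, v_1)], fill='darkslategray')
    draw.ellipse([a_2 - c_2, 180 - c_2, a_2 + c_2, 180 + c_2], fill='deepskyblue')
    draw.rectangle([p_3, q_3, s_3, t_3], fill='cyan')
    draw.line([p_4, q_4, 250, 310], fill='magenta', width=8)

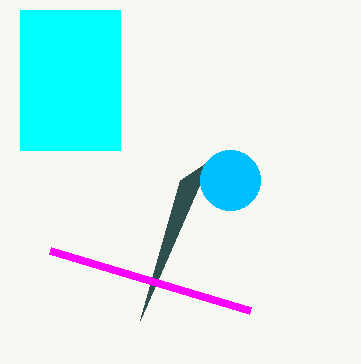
u_1 = 180
v_1 = 180
a_2 = 230
c_2 = 30
p_3 = 20
q_3 = 10
s_3 = 120
t_3 = 150
p_4 = 50
q_4 = 250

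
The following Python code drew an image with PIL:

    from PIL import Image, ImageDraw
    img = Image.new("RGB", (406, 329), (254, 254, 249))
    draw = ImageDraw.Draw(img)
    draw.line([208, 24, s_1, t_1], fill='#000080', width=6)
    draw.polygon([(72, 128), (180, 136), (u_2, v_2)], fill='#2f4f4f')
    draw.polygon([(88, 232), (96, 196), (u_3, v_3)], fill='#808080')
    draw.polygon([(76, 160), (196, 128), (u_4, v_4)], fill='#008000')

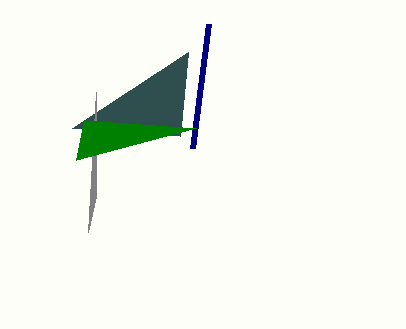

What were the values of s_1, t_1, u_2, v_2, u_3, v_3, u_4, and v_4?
s_1 = 192
t_1 = 148
u_2 = 188
v_2 = 52
u_3 = 96
v_3 = 92
u_4 = 84
v_4 = 120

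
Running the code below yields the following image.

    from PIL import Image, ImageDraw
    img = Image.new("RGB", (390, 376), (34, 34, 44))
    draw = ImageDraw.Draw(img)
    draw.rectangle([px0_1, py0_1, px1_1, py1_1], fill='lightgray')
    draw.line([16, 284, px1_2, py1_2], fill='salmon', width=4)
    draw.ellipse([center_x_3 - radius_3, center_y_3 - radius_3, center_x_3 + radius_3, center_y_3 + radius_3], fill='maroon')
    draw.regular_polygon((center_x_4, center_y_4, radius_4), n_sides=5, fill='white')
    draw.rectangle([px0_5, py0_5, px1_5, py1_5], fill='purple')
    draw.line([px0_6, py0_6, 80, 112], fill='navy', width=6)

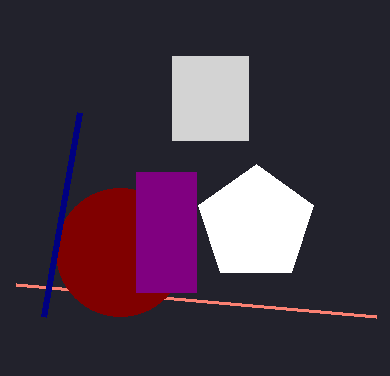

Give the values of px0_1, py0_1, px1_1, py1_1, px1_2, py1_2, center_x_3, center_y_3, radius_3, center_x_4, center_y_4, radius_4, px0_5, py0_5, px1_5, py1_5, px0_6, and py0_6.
px0_1 = 172; py0_1 = 56; px1_1 = 248; py1_1 = 140; px1_2 = 376; py1_2 = 316; center_x_3 = 120; center_y_3 = 252; radius_3 = 64; center_x_4 = 256; center_y_4 = 224; radius_4 = 60; px0_5 = 136; py0_5 = 172; px1_5 = 196; py1_5 = 292; px0_6 = 44; py0_6 = 316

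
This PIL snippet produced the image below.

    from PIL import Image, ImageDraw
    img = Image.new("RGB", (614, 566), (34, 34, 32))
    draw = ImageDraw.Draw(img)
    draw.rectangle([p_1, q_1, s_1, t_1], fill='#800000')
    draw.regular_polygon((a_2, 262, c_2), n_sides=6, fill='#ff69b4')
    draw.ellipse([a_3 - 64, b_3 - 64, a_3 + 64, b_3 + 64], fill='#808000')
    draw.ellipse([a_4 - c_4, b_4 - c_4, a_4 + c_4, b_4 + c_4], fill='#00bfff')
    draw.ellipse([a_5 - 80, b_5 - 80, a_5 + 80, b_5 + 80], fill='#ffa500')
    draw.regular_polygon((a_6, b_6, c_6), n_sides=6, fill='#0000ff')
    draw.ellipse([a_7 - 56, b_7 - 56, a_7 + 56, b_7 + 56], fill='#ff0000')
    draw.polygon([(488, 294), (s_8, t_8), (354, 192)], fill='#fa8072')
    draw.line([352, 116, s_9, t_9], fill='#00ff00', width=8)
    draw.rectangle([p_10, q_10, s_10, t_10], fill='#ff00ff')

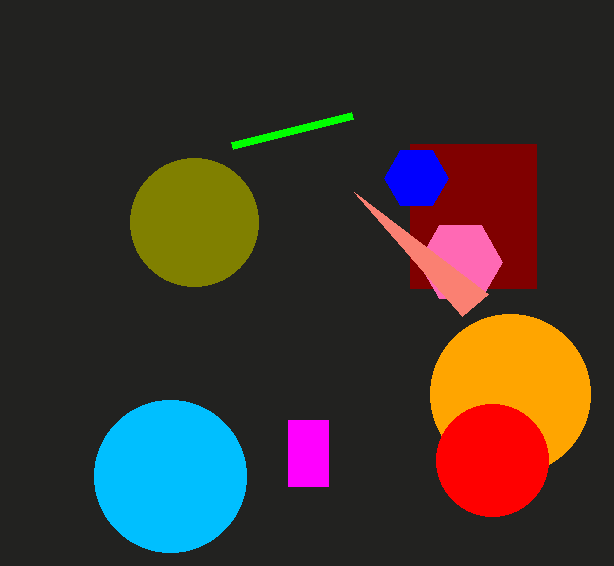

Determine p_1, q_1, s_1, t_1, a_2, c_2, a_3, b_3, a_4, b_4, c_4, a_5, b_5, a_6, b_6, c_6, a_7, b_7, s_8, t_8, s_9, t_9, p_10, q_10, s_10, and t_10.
p_1 = 410, q_1 = 144, s_1 = 536, t_1 = 288, a_2 = 460, c_2 = 42, a_3 = 194, b_3 = 222, a_4 = 170, b_4 = 476, c_4 = 76, a_5 = 510, b_5 = 394, a_6 = 416, b_6 = 178, c_6 = 32, a_7 = 492, b_7 = 460, s_8 = 462, t_8 = 316, s_9 = 232, t_9 = 146, p_10 = 288, q_10 = 420, s_10 = 328, t_10 = 486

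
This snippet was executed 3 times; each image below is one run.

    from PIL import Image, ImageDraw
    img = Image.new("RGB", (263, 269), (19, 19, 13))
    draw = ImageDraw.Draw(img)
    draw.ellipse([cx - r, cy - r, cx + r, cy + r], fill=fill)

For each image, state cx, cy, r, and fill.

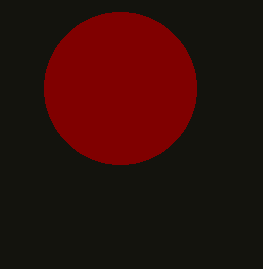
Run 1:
cx = 120; cy = 88; r = 76; fill = 'maroon'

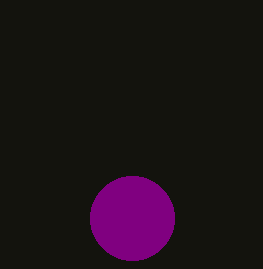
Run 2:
cx = 132
cy = 218
r = 42
fill = 'purple'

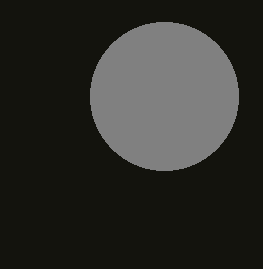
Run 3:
cx = 164
cy = 96
r = 74
fill = 'gray'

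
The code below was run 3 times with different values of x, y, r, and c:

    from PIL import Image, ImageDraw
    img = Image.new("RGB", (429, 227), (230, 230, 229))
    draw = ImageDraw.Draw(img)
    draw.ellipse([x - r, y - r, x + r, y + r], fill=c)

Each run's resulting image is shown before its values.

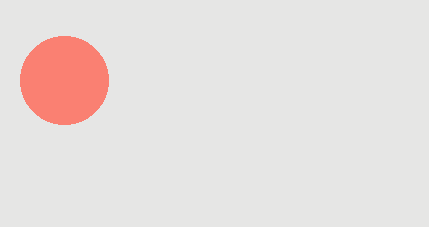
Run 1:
x = 64; y = 80; r = 44; c = 'salmon'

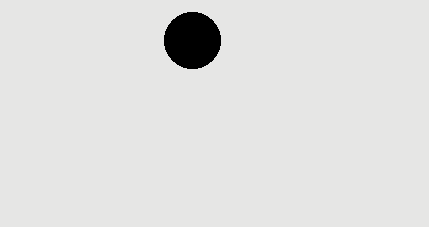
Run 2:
x = 192; y = 40; r = 28; c = 'black'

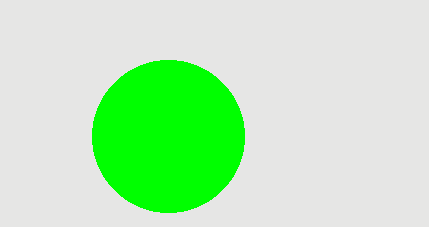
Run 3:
x = 168
y = 136
r = 76
c = 'lime'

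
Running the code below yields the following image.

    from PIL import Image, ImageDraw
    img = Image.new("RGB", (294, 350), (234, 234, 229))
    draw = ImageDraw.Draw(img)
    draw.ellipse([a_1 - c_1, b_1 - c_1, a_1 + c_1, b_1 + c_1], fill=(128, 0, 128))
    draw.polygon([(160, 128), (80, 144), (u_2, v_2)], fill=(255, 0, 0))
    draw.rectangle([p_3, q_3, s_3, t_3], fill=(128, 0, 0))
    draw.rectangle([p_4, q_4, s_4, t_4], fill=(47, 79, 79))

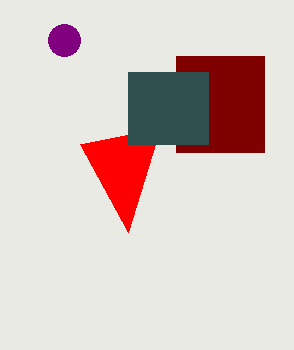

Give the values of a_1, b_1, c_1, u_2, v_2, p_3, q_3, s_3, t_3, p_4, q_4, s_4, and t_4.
a_1 = 64; b_1 = 40; c_1 = 16; u_2 = 128; v_2 = 232; p_3 = 176; q_3 = 56; s_3 = 264; t_3 = 152; p_4 = 128; q_4 = 72; s_4 = 208; t_4 = 144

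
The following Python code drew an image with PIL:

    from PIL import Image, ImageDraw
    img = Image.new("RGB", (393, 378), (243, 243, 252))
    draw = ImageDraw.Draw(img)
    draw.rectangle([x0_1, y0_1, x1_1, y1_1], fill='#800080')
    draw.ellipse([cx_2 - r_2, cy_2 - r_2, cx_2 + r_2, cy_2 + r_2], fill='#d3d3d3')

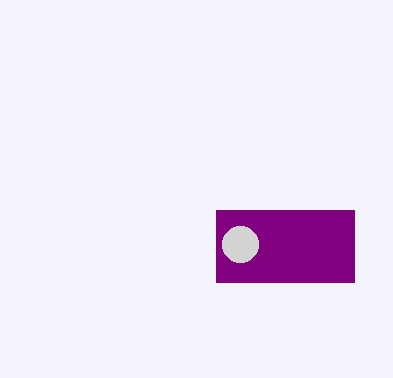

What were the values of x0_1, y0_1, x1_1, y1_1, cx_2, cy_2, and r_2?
x0_1 = 216
y0_1 = 210
x1_1 = 354
y1_1 = 282
cx_2 = 240
cy_2 = 244
r_2 = 18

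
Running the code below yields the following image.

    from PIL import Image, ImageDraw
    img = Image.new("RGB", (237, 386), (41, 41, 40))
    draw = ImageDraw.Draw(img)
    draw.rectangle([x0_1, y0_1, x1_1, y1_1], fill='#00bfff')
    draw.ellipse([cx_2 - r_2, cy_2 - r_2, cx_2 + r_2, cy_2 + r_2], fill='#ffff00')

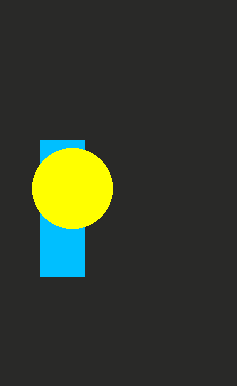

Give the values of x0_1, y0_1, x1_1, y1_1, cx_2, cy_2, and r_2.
x0_1 = 40, y0_1 = 140, x1_1 = 84, y1_1 = 276, cx_2 = 72, cy_2 = 188, r_2 = 40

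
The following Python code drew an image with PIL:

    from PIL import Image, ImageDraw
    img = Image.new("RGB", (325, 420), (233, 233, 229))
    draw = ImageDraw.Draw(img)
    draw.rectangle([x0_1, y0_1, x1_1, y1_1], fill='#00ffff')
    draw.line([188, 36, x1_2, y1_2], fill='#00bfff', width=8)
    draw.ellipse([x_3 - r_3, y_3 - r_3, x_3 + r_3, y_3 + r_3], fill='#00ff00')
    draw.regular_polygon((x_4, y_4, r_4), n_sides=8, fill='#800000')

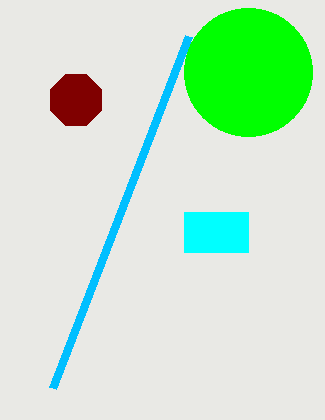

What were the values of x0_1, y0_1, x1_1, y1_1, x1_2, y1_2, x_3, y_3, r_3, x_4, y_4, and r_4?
x0_1 = 184, y0_1 = 212, x1_1 = 248, y1_1 = 252, x1_2 = 52, y1_2 = 388, x_3 = 248, y_3 = 72, r_3 = 64, x_4 = 76, y_4 = 100, r_4 = 28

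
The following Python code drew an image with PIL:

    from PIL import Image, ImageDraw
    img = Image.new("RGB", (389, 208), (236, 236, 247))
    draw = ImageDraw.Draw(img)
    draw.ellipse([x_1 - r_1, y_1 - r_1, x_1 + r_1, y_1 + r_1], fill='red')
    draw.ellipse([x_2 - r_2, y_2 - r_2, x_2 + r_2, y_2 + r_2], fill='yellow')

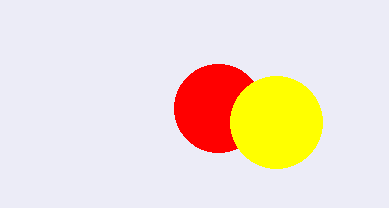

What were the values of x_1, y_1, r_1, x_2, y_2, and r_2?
x_1 = 218, y_1 = 108, r_1 = 44, x_2 = 276, y_2 = 122, r_2 = 46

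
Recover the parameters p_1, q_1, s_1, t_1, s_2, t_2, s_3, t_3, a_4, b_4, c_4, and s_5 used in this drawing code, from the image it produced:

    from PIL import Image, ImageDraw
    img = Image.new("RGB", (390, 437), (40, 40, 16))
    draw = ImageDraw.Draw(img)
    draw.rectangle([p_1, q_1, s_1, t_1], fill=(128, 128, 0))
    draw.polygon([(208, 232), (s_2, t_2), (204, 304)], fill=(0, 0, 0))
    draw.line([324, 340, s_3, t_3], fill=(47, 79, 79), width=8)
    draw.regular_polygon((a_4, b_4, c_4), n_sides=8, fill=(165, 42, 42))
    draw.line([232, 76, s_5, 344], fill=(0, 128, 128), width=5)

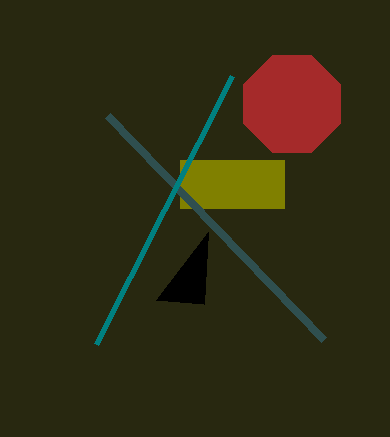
p_1 = 180
q_1 = 160
s_1 = 284
t_1 = 208
s_2 = 156
t_2 = 300
s_3 = 108
t_3 = 116
a_4 = 292
b_4 = 104
c_4 = 52
s_5 = 96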